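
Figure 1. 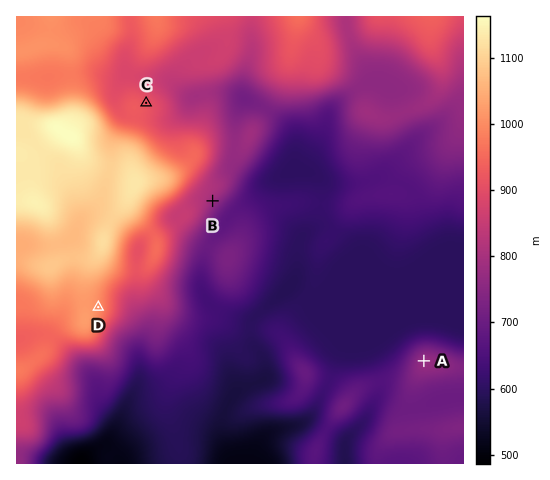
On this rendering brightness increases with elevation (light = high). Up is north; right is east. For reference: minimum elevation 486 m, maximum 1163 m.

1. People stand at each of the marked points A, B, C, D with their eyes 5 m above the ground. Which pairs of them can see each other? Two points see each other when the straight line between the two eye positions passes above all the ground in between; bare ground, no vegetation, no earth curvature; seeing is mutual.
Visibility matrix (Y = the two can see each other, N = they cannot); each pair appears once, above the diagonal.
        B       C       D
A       Y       N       Y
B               N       N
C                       N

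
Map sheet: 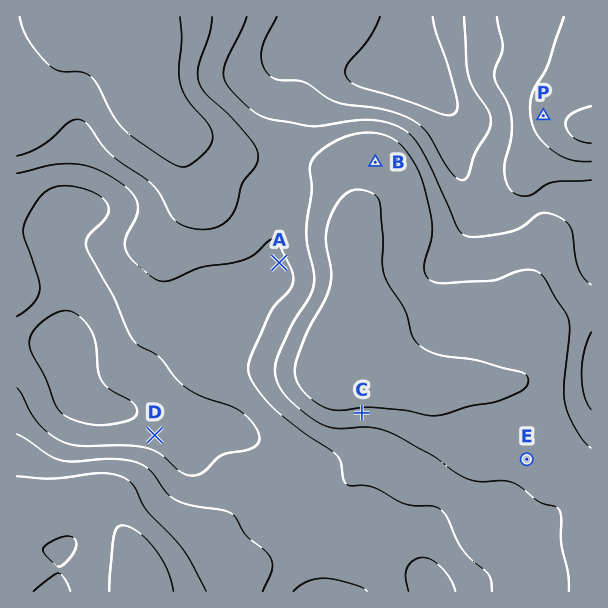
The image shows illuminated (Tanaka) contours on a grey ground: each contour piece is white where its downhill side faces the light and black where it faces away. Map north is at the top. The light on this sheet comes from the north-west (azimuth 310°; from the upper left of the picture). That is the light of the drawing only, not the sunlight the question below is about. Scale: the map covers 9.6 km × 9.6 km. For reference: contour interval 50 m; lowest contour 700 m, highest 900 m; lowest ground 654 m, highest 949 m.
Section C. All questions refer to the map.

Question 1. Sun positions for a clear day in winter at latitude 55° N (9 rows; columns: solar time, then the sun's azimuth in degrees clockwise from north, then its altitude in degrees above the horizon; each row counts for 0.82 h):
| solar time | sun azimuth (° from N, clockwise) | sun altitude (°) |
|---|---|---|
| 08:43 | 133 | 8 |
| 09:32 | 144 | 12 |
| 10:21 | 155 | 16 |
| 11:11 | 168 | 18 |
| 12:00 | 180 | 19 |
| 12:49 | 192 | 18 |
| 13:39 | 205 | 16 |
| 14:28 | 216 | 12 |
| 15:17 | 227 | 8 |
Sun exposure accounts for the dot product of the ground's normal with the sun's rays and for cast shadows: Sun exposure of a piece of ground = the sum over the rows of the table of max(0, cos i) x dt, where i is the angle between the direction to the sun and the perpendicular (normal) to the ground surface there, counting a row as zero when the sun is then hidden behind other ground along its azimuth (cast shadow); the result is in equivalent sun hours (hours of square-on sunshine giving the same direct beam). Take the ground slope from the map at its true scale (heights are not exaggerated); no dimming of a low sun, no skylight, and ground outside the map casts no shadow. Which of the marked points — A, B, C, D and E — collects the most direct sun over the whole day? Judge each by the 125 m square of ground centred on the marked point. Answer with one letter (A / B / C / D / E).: C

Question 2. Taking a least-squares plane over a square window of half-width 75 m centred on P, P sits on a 5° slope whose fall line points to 267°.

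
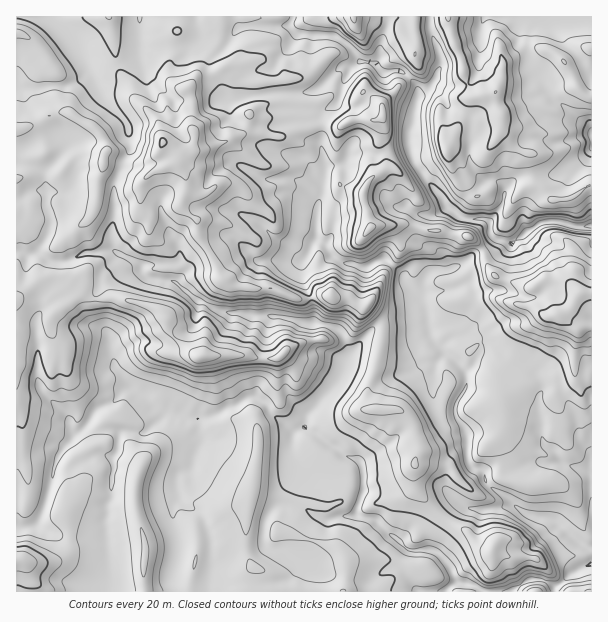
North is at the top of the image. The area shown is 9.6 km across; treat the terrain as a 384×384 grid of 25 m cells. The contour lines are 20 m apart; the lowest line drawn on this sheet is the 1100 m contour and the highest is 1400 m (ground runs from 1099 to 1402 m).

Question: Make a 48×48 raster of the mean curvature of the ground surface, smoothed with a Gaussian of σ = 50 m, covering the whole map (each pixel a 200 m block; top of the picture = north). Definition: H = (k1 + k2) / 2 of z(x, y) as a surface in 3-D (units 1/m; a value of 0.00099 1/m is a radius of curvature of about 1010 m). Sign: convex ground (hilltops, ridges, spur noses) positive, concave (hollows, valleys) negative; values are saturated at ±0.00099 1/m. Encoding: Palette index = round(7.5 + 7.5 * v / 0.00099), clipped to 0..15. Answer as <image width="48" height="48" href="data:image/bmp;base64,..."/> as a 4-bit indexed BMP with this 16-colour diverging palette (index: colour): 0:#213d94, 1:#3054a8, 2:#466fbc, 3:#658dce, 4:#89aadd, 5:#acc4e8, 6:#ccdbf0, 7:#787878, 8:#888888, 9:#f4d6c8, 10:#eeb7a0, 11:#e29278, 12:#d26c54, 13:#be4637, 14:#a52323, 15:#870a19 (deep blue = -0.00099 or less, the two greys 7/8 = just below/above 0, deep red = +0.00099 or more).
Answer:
<image width="48" height="48" href="data:image/bmp;base64,Qk32BAAAAAAAAHYAAAAoAAAAMAAAADAAAAABAAQAAAAAAIAEAAATCwAAEwsAABAAAAAAAAAAlD0hAKhUMAC8b0YAzo1lAN2qiQDoxKwA8NvMAHh4eACIiIgAyNb0AKC37gB4kuIAVGzSADdGvgAjI6UAGQqHAGmXZ3d2uGeXd4h4iYibd4h1dkEEIDkE7nlmd3d210aXd4iZh2Zpdnh5vCivuxL1BMyql3d2yVaYZ3qXZ3d6mIm7wlicjL+0hrl3iIZ2umaJZ3lGd3iZiJkhBIesh4tGl1ZWh3Z3umaIaIpJiJmYeXFrmXqM3tVXSURol3Z4x1aXeIpJmIZ5lymIiL1qulVliZdql4Z5tWeGmIpWh2dkJnl2i4QjUxRWh4o6mIZqlXd4iIqGd4ibS5iJtzObYXh3pno4mIZqpXaHeIqWd3d5ZYeKcl3iOrqqpXpWiJZatXZ3d4mlZ3d5d4eZZMtEyYmqlYl1l5hZyGdnd3mmZ3iKV3e8l8Emh3ZlVoiEmXZJu3d3d3i2Z4l1VmiaqJHaiIh3pph2SJtqeIh2d3jGZ5VoZ3aKmIGaiIZphpiIVYdWVoiHh3i3VmiGd4h7dZJomIWJd5h3WVqph2ZmaJqkZ2hqqZisR0iYiIaJaJh1eEWIdnd3hElYpVZqy7vHSTuYiHaIaac4iYhmV3ZnmHNaWWVlmHiFaYOIiIaGiKOIqnd1ZlVmdmZJXoVle2VmeLOZiId2uaSYt1ZmdlaIdURIWZdmW5ZneYSJh3Z2t6SJqGZXrdv////v5og1Wbd3hllod3ZlpZWJqXVmmHibeYtG/oi1OMdndpiHZlWEdqWZiHRXiKhKdYdmx49TcrhXaHd3eJhn2YWYYzNUaLpapYRjIAAD82hnaHd2ZmvcmIZ6p5eJrNyVAAAhKFfn70dnaId1jLuplpd3iZveuIgBi6uq/5/8r7NmeZlayWV2qYl3iHh2VUFZ3c/vo1v5ePJXeHZHWdt4qXmqqod3Rnd4yoZ1NFXFQfU4Z3dPyGuplXdTN6h1Rndmt3REVXgwEAdDRjJ7Z2WJx1V7hEVHqKVqmGS4aFhb+grblJVqc4eGhZlZqaVommSLZWumZ1ZX/mdli8/wMxm//4hniqVaikeKeacsh3hXn/2835dg6yAQAIhoeLc6qVuZdUWsd3ZmjFRRMwETiXlW2Hlod7c4pmp3ZmqXd3V1ujVPsFvdTGr+1nZndrdKplioyZuHd3WnyzefAsqMOKqXrLl5dqk32XiYa5U1VnWmXqfyNchTZXdWWmZoho1GeJmJZDa7qXZkaZ5weLebaIdmd3mnd42TbYmadIp1VZWlZnwFT7WaWLyqhHaHZVxjTNiJi5ZoqXOlR6oFX6VqmFdnlqh2V9pUS5XLR4h3iZbLN9sEfJd3qIiZknioq5ZVa3WplmuHd3duvPcjq4d3yHZ4ZHeIp2Vo1pWmJWqIiIhFZvcyqmhnpmiFeWd4h2aKdWi3VmVVVViV2quBR6q7tWdorGdnZmd5ZprXaImqqpSCzQujRHh4x2d2xXiMhniHZoV5modmmJpUVxEPYa43xldZpXepVniHd4dnaJmXeHq5FVjPkKw22FeeZ3q2ZniXZ3dnhYiIaImgiymtQvg35YvGfdtlZniWaIqHh1eJgyEH+EmMCOYptXZWdlRXiJqWaHh3iXiIWMut93d8DMdGVmZ3dg=="/>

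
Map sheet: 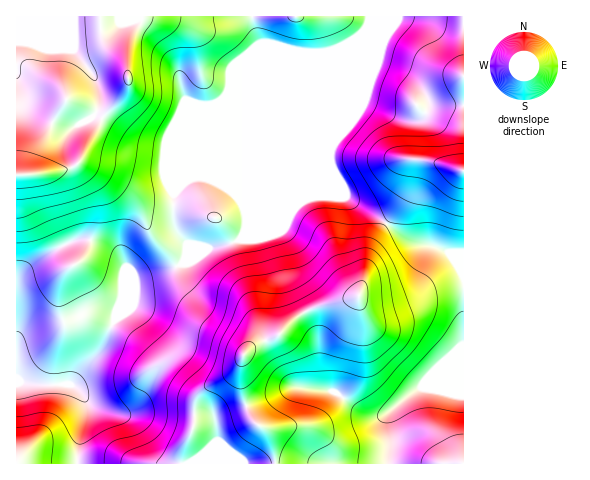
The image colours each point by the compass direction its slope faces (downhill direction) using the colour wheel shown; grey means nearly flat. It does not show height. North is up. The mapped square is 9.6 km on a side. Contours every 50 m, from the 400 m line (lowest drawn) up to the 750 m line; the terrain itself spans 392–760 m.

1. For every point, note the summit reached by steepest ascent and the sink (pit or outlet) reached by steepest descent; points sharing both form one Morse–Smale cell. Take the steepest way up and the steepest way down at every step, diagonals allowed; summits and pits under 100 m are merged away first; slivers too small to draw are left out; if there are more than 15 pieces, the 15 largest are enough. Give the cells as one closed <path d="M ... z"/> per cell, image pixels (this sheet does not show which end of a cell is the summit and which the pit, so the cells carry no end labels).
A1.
<path d="M347 197l-36 0-7 2-47 20-20 22-35 9-15 8-11 9-40 11-14 33-6 8 6-20 0-20 4-14-5-8-11-10-19-7-13-1-25 11-25 17-7 7-5 13 0 176 447 1 1-188-10-18-7-6-14-6-22-5z"/><path d="M369 16l-352 0-1 270 5-12 20-16 34-18 16 0 22 9 13 16-4 14 0 20-6 20 6-8 14-33 40-11 11-9 15-8 37-10 8-12 65-67 55-132z"/><path d="M463 16l-93 0-3 13-55 132-56 57 55-21 36 0 64 44 22 5 14 6 7 6 9 17z"/>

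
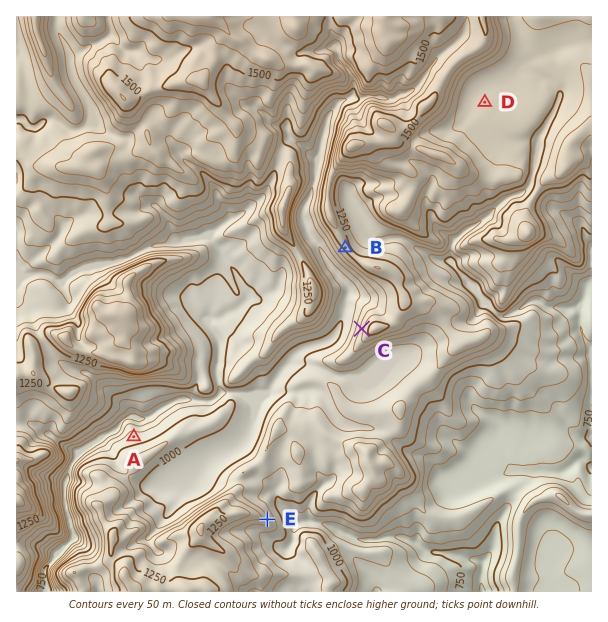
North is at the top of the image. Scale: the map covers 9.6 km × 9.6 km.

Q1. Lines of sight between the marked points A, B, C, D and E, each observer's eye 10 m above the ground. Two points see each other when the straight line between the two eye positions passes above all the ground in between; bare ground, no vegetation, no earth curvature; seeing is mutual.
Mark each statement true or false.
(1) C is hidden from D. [true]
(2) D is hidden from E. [true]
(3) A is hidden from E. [true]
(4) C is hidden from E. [false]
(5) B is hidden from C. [false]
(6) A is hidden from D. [true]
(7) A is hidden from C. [false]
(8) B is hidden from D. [true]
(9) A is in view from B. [false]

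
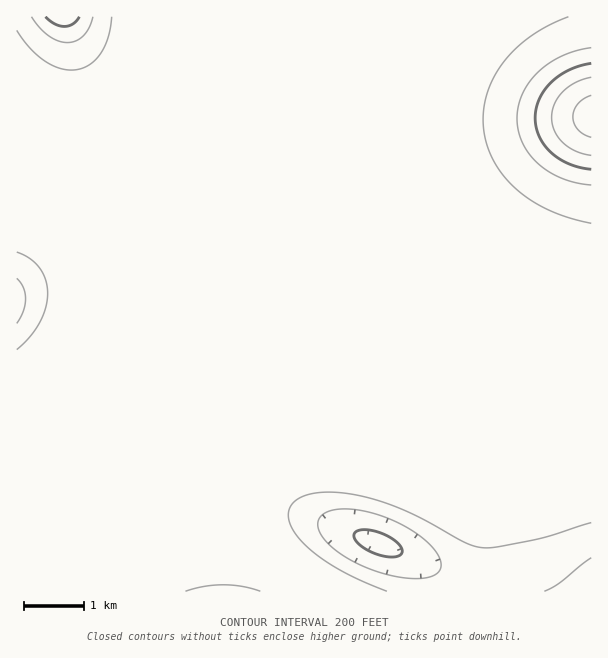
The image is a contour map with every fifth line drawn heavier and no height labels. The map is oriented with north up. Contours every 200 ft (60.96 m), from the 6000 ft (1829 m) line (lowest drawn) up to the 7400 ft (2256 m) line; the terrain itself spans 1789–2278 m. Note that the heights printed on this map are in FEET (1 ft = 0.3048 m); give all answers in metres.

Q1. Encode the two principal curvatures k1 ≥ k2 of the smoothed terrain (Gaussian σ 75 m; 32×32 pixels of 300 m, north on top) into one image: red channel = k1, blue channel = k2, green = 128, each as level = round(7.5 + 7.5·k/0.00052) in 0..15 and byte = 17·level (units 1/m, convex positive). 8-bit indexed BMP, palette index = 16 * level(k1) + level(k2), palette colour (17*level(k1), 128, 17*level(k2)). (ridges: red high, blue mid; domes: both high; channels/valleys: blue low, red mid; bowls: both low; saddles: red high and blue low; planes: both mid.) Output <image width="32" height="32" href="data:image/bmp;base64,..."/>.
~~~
<image width="32" height="32" href="data:image/bmp;base64,Qk02CAAAAAAAADYEAAAoAAAAIAAAACAAAAABAAgAAAAAAAAEAAATCwAAEwsAAAABAAAAAAAAAIAAABGAAAAigAAAM4AAAESAAABVgAAAZoAAAHeAAACIgAAAmYAAAKqAAAC7gAAAzIAAAN2AAADugAAA/4AAAACAEQARgBEAIoARADOAEQBEgBEAVYARAGaAEQB3gBEAiIARAJmAEQCqgBEAu4ARAMyAEQDdgBEA7oARAP+AEQAAgCIAEYAiACKAIgAzgCIARIAiAFWAIgBmgCIAd4AiAIiAIgCZgCIAqoAiALuAIgDMgCIA3YAiAO6AIgD/gCIAAIAzABGAMwAigDMAM4AzAESAMwBVgDMAZoAzAHeAMwCIgDMAmYAzAKqAMwC7gDMAzIAzAN2AMwDugDMA/4AzAACARAARgEQAIoBEADOARABEgEQAVYBEAGaARAB3gEQAiIBEAJmARACqgEQAu4BEAMyARADdgEQA7oBEAP+ARAAAgFUAEYBVACKAVQAzgFUARIBVAFWAVQBmgFUAd4BVAIiAVQCZgFUAqoBVALuAVQDMgFUA3YBVAO6AVQD/gFUAAIBmABGAZgAigGYAM4BmAESAZgBVgGYAZoBmAHeAZgCIgGYAmYBmAKqAZgC7gGYAzIBmAN2AZgDugGYA/4BmAACAdwARgHcAIoB3ADOAdwBEgHcAVYB3AGaAdwB3gHcAiIB3AJmAdwCqgHcAu4B3AMyAdwDdgHcA7oB3AP+AdwAAgIgAEYCIACKAiAAzgIgARICIAFWAiABmgIgAd4CIAIiAiACZgIgAqoCIALuAiADMgIgA3YCIAO6AiAD/gIgAAICZABGAmQAigJkAM4CZAESAmQBVgJkAZoCZAHeAmQCIgJkAmYCZAKqAmQC7gJkAzICZAN2AmQDugJkA/4CZAACAqgARgKoAIoCqADOAqgBEgKoAVYCqAGaAqgB3gKoAiICqAJmAqgCqgKoAu4CqAMyAqgDdgKoA7oCqAP+AqgAAgLsAEYC7ACKAuwAzgLsARIC7AFWAuwBmgLsAd4C7AIiAuwCZgLsAqoC7ALuAuwDMgLsA3YC7AO6AuwD/gLsAAIDMABGAzAAigMwAM4DMAESAzABVgMwAZoDMAHeAzACIgMwAmYDMAKqAzAC7gMwAzIDMAN2AzADugMwA/4DMAACA3QARgN0AIoDdADOA3QBEgN0AVYDdAGaA3QB3gN0AiIDdAJmA3QCqgN0Au4DdAMyA3QDdgN0A7oDdAP+A3QAAgO4AEYDuACKA7gAzgO4ARIDuAFWA7gBmgO4Ad4DuAIiA7gCZgO4AqoDuALuA7gDMgO4A3YDuAO6A7gD/gO4AAID/ABGA/wAigP8AM4D/AESA/wBVgP8AZoD/AHeA/wCIgP8AmYD/AKqA/wC7gP8AzID/AN2A/wDugP8A/4D/AIeHh4eHh4eHh4eHh4eHh4eYx/f31rWko6Sll4eIh5aFh4eHh4eHh4eHh4eHh4eHp9fntnNgYHCQo6aXiIiHl4aHh4eHh4eHh4eHh4eHh6fHtYJgYGBgcJO2p4iIiJiXl4eHh4eHh4eHh4eHh4eXpqSAYFBgYHK118eYiIeHl5eXh4eHh4eHh4eHh4eHh5elkoBwcoS29/fImIiHh4eHl5eHh4eHh4eHh4eHh4eHl5altcbm9/fXqIiHh4eHh4eHl4eHh4eHh4eHh4eHh4eHl6e3x8e3mIiIh4eHh4eHh4eHh4eHh4eHh4eHh4eHh4eHh4eIiIiIh4eHh4eHh4eHh4eHh4eHh4eHh4eHh4eHiIiIiIiIh4eHh4eHh4eHh4eHh4eHh4eHh4eHh4eHh4eHh4eHh4eHh4eHh4eHh4eHh4eHh4eHh4eHh4eHh4eHh4eHh4eHh4eHh4eHh4eHh4eHh4eHh4eHh4eHh4eHh4eHh4eHh4eHh4eHh4eHh4eHh4eHh5eHh4eHh4eHh4eHh4eHh4eHh4eHh4eHh4eHh4eHh4eH16eHh4eHh4eHh4eHh4eHh4eHh4eHh4eHh4eHh4eHh4f1x5eHh4eHh4eHh4eHh4eHh4eHh4eHh4eHh4eHh4eHh+PWp4eHh4eHh4eHh4eHh4eHh4eHh4eHh4eHh4eHh4eH0dWnh4eHh4iHh4eHh4eHh4eHh4eHh4eHh4eHh4eHh4fSxpeHh4eHiIeHh4eHh4eHh4eHh4eHh4eHh4eHh4eHh8anl4eHh4eIh4eHh4eHh4eHh4eHh4eHh4eHh4eHh4eHp5eHh4eHh4iHh4eHh4eHh4eHh4eHh4eHh4eHh4eHh4eHh4eHh4eHiIeHh4eHh4eHh4eHh4eHh4eHh4eHh4aGhoeHh4eHh4iIh4eHh4eHh4eHh4eHh4eHh4eHh4aGhYSEh4eHh4eIiIeHh4eHh4eHh4eHh4eHh4eHh4eGhYSTk5OHh4eHh4eHh4eHh4eHh4eHh4eHh4eHh4eHh4aElKSlpoeHh4eHh4eHh4eHh4eHh4eHh4eHh4eHh4eGhZSktsjKh4eHh4eHh4eHh4iHh4eHh4eHh4eHh4eHh4aFlLXI29uHh4eHh4eHh4eHiIeHh4eHh4eHh4eHh4eHhoWkttnb3IeHh4eHh4eHh4eIiIeHh4eHh4eHh4eHh4eGhZSlyNrbh5enppeXh4eHh4eIh4eHh4eHh4eHh4eHh4aFlKSluLqnxrW1pqeHh4eHh4iHh4eHh4eHh4eHh4eHh4aFlJOkpdfVsrHFt5eHh4eHiIeHh4eHh4eHh4eHh4eHh4aFhJOT9sKAkNTHl4eHh4eIh4eHh4eHh4eHh4eHh4eHh4aFhYQ="/>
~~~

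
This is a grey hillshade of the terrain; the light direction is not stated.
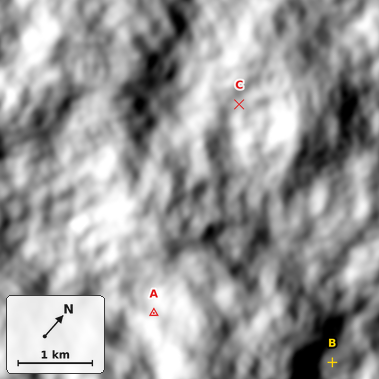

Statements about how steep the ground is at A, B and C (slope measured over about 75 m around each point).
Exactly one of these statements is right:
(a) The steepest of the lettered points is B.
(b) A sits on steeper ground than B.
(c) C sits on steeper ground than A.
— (b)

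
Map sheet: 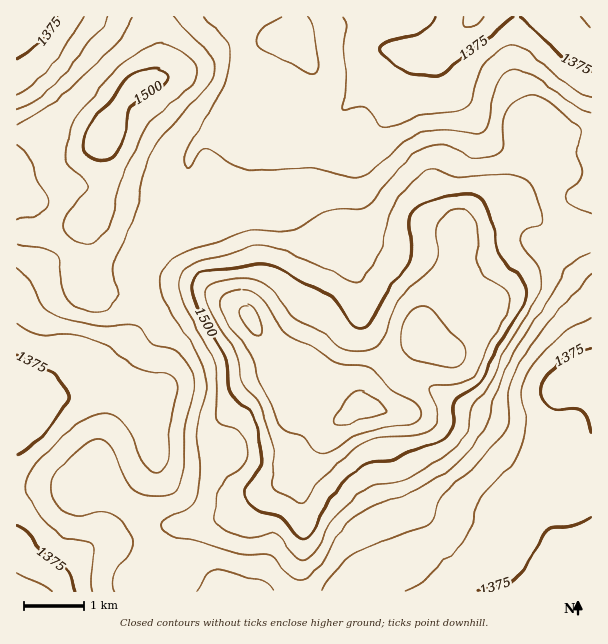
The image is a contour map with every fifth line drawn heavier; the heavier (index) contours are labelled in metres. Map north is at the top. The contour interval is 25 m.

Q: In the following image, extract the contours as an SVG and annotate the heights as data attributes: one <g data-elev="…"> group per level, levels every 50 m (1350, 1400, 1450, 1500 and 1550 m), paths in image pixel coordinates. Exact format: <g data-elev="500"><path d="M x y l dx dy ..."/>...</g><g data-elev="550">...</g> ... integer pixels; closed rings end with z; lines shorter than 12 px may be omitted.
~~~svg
<g data-elev="1350"><path d="M17 574l24 10 10 7"/><path d="M591 27l-10-10"/><path d="M483 17l-7 8-9 3-4-2 0-9"/></g><g data-elev="1400"><path d="M406 591l16-8 38-37 10-16 10-33 28-29 9-12 6-13 3-15-5-38 4-10 6-11 32-36 28-15"/><path d="M17 324l10 7 11 3 36 1 23 6 12 6 14 13 11 6 12 4 24 5 4 4 3 5 0 11-8 30-1 34-3 8-4 5-8 1-8-6-14-32-9-13-9-6-11-2-14 3-14 9-35 35-12 16-2 9 3 11 8 13 12 15 15 12 24 5 7 4 1 8-4 27 1 10"/><path d="M591 98l-12-6-12-7-42-36-6-3-7-1-14 6-14 14-8 15-6 22-5 7-10 3-33 3-30 12-9 1-4-3-7-12-6-5-6-1-15 3-3-2 4-28-2-32 2-22-3-9"/><path d="M85 17l-32 48-22 21-14 9"/></g><g data-elev="1450"><path d="M17 244l9 2 22 4 9 5 4 8-1 18 2 9 4 9 8 6 12 5 12 2 9-2 7-7 4-12-4-21 0-9 19-42 10-45 6-16 12-20 45-49 7-15 0-11-4-10-35-36"/><path d="M591 214l-20-8-4-3-1-5 1-4 11-12 4-8 0-7-6-18 5-14 0-6-5-6-28-23-9-4-8-1-15 6-8 9-5 13 0 24-3 5-5 3-9 3-10 0-8-2-21-10-10-1-11 2-9 4-7 6-21 23-14 20-9 7-7 2-20-1-10 2-12 6-17 12-7 2-35 0-13 2-29 10-27 7-16 9-6 6-5 8-2 9 2 10 8 21 18 25 9 16 7 19 2 15-8 42 2 41-3 24-5 9-5 6-25 11-1 4 1 5 5 4 6 3 25 5 38 12 10 2 18-1 6 1 5 3 12 15 6 5 7 2 8-2 13-14 18-32 12-12 21-14 27-8 12-6 39-24 19-16 18-27 7-27 21-47 34-51 17-31 9-9 16-8"/><path d="M17 144l13 15 6 20 10 15 3 6-2 6-5 6-25 8"/><path d="M132 17l-13 25-31 30-35 31-36 22"/></g><g data-elev="1500"><path d="M300 537l6 1 6-4 20-37 16-19 12-11 11-4 22-2 15-9 29-10 12-7 5-10-1-17 1-6 5-4 17-12 7-8 14-30 25-40 4-14-1-10-4-7-20-20-12-42-7-14-6-6-11-2-13 2-27 8-11 7-4 6-1 8 3 27-3 12-4 7-17 20-16 30-4 6-5 2-6 0-4-3-15-21-12-11-27-12-20-13-9-3-13-1-24 4-24 2-9 4-6 6-2 10 4 13 31 57 4 33 5 6 14 12 7 17 4 21 0 12-3 10-13 18 0 9 4 6 6 5 27 10z"/><path d="M101 161l9-2 7-6 6-13 3-23 3-7 9-10 27-17 3-6-3-5-6-3-9-1-9 2-9 4-9 9-14 21-18 18-7 13 0 14 2 4 4 4z"/></g><g data-elev="1550"><path d="M319 453l11-2 23-14 12-6 49-8 7-6 0-7-8-9-24-14-12-15-6-4-8-3-19-1-9-2-24-16-24-12-9-9-13-23-8-8-14-4-9 0-7 3-4 3-2 4 0 6 2 8 8 13 20 29 6 24 13 21 9 22 8 8 15 6 11 13z"/><path d="M447 368l9-1 6-4 3-9-2-10-32-35-8-3-7 2-8 6-6 12-2 15 3 10 5 6 7 3z"/></g>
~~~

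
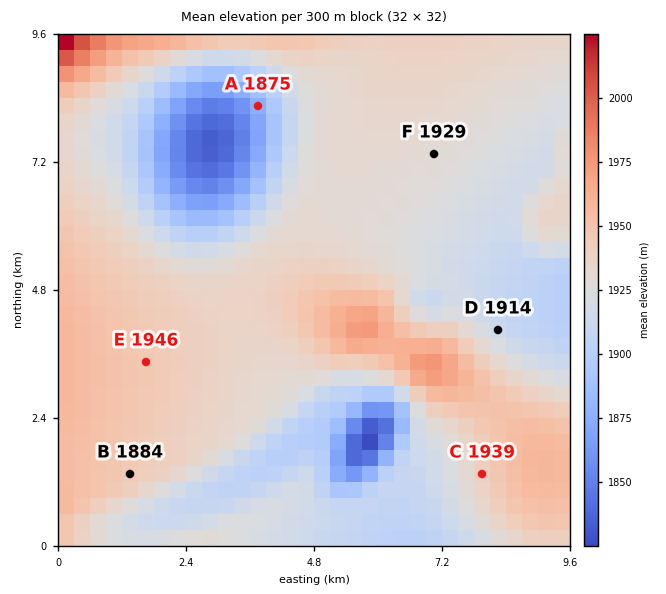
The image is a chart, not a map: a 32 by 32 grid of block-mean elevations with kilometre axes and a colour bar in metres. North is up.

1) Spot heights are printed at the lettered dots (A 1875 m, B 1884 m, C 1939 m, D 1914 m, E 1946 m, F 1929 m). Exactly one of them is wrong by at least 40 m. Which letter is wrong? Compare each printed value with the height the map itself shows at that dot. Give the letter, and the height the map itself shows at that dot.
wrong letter B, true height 1944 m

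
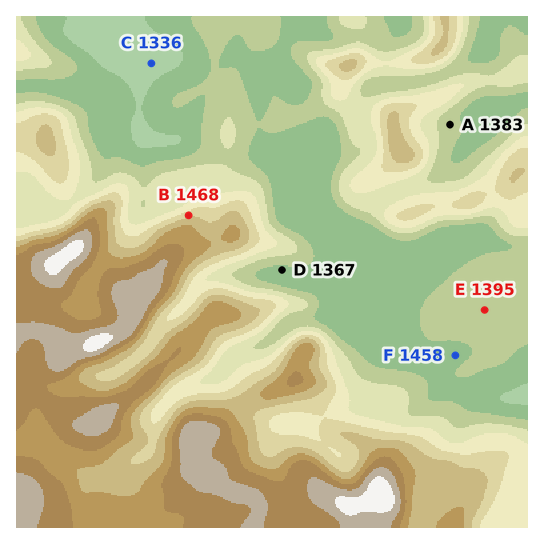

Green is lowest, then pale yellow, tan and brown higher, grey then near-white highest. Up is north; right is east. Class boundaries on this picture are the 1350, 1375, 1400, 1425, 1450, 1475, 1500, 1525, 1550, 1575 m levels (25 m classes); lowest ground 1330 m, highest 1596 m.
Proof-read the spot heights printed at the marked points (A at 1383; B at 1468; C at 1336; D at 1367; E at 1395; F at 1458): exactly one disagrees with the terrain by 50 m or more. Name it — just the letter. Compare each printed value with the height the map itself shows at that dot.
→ F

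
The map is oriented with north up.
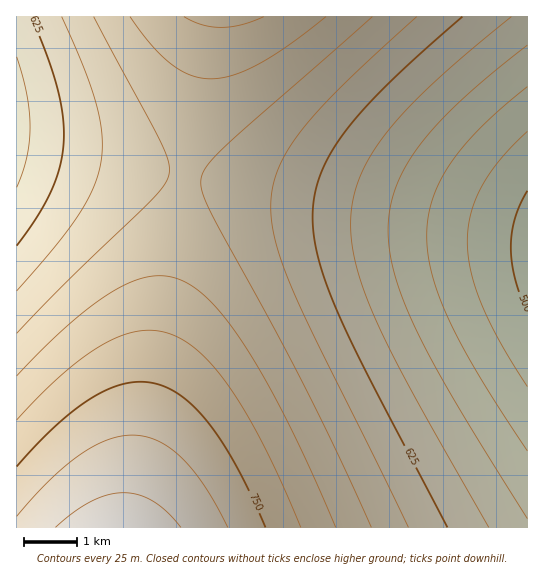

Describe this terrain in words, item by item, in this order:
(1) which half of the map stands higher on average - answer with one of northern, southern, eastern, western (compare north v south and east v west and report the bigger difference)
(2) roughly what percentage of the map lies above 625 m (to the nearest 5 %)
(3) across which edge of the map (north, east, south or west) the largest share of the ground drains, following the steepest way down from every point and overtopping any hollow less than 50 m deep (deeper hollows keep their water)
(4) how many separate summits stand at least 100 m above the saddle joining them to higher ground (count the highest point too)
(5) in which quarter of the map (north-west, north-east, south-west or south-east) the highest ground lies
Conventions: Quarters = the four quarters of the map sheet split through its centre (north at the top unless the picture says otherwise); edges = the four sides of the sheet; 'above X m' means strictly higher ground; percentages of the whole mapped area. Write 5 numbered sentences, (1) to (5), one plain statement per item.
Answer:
(1) On average the western half of the map is the higher ground.
(2) Roughly 65 % of the ground is higher than 625 m.
(3) Most of the ground drains across the eastern edge.
(4) 1 summit rises at least 100 m above its surroundings.
(5) The highest ground is in the south-west quarter.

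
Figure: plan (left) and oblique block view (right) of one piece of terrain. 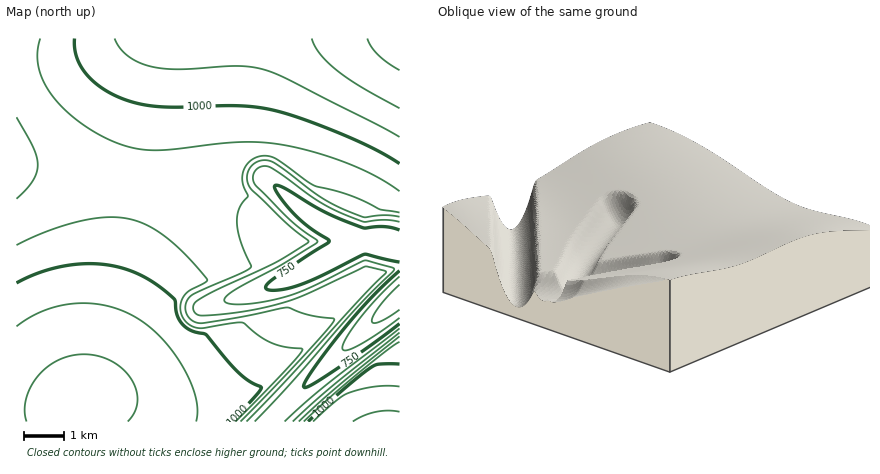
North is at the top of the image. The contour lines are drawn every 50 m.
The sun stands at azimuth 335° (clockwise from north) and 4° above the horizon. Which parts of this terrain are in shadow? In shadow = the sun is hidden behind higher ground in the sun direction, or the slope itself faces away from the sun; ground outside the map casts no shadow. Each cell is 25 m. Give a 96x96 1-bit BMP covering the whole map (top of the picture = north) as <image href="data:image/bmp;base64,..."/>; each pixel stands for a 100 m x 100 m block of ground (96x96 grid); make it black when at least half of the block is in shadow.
<image width="96" height="96" href="data:image/bmp;base64,Qk2+BAAAAAAAAD4AAAAoAAAAYAAAAGAAAAABAAEAAAAAAIAEAAATCwAAEwsAAAIAAAAAAAAA////AAAAAAAAAAAAAAAH//4AAAAAAAAAAAAD//8AAAAAAAAAAAAB//+AAAAAAAAAAAAA///AAAAAAAAAAAAAf//gAAAAAAAAAAAAP//wAAAAAAAAAAAAH//4AAAAAAAAAAAAD//8AAAAAAAAAAAAB//+AAAAAAAAAAAAAf//AAAAAAAAAAAAAP//gAAAAAAAAAAAAH//wAAAAAAAAAAAAD//4AAAAAAAAAAAAB//8AAAAAAAAAAAAA//+AAAAAAAAAAAAAf//AAAAAAAAAAAAAP//gAAAAAAAAAAAAH//wAAAAAAAAAAAAD//4AAAAAAAAAAAAB//8AAAAAAAAAAAAA///AAAAAAAAAAAAAf//gAAAAAAAAAAAAP//wAAAAAAAAAAAAH//4AAAAAAB4AAAAB//8AAAAAAH/AAAAA//8AAAAAAH/8AAAAf/8AAAAAAP//gAAAP/8AAAAAAP//8AAAH/8AAAAAAP///gAAD/8AAAAAAP///8AAB/8AAAAAAH////gAA/8AAAAAAH////4AAf8AAAAAAB////+AAP8AAAAAAAf////gAH8AAAAAAAD////4AD8AAAAAAAAP///8AB8AAAAAAAAB///8AA8AAAAAAAAAP//+AAEAAAAAAAAAB///gA8AAAAAAAAAAP//+H8AAAAAAAAAAD////8AAAAAAAAAAA////8AAAAAAAAAAAP///8AAAAAAAAAAAH///8AAAAAAAAAAAAP//8AAAAAAAAAAAAf//8AAAAAAAAAAAB///8AAAAAAAAAAAH///8AAAAAAAAAAAP///8AAAAAAAAAAA////8AAAAAAAAAAB////8AAAAAAAAAAD////8AAAAAAAAAAP//8AAAAAAAAAAAAf//wAAAAAAAAAAAA///AAAAAAAAAAAAD//8AAAAAAAAAAAAH//4AAAAAAAAAAAAf//gAAAAAAAAAAAAf//AAAAAAAAAAAAA//+AAAAAAAAAAAAA//8AAAAAAAAAAAAA//4AAAAAAAAAAAAA//wAAAAAAAAAAAAAf/AAAAAAAAAAAAAAf+AAAAAAAAAAAAAAP8AAAAAAAAAAAAAADwAAAAAAAAAAAAAAAAAAAAAAAAAAAAAAAAAAAAAAAAAAAAAAAAAAAAAAAAAAAAAAAAAAAAAAAAAAAAAAAAAAAAAAAAAAAAAAAAAAAAAAAAAAAAAAAAAAAAAAAAAAAAAAAAAAAAAAAAAAAAAAAAAAAAAAAAAAAAAAAAAAAAAAAAAAAAAAAAAAAAAAAAAAAAAAAAAAAAAAAAAAAAAAAAAAAAAAAAAAAAAAAAAAAAAAAAAAAAAAAAAAAAAAAAAAAAAAAAAAAAAAAAAAAAAAAAAAAAAAAAAAAAAAAAAAAAAAAAAAAAAAAAAAAAAAAAAAAAAAAAAAAAAAAAAAAAAAAAAAAAAAAAAAAAAAAAAAAAAAAAAAAAAAAAAAAAAAAAAAAAAAAAAAAAAAAAAAAAAAAAAAAAAAAAAAAAAAAAAAAAAAAAAAAAAAAAAAAAAAAAAAAAAAAAAAAAA="/>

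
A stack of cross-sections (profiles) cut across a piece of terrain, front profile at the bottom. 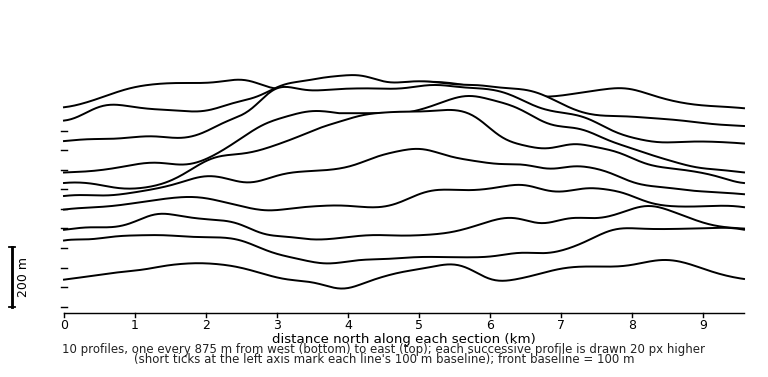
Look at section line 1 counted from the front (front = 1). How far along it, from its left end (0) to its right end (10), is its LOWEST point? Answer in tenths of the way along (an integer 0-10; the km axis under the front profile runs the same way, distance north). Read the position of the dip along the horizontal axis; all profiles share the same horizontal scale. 4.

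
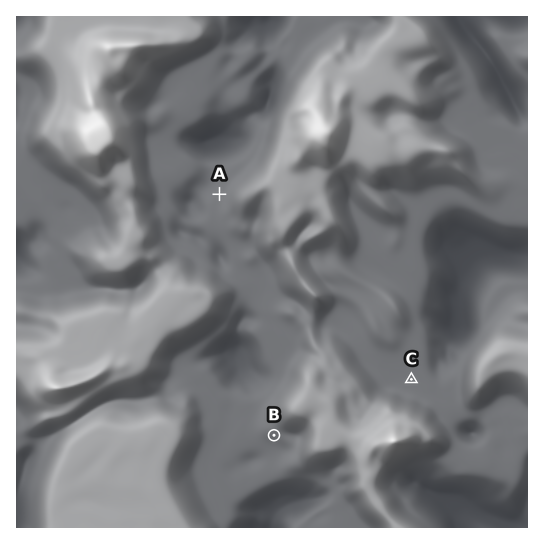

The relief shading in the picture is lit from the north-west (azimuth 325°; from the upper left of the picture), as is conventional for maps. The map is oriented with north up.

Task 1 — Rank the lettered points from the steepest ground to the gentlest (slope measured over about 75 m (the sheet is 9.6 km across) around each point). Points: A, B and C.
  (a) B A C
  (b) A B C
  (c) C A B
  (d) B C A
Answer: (a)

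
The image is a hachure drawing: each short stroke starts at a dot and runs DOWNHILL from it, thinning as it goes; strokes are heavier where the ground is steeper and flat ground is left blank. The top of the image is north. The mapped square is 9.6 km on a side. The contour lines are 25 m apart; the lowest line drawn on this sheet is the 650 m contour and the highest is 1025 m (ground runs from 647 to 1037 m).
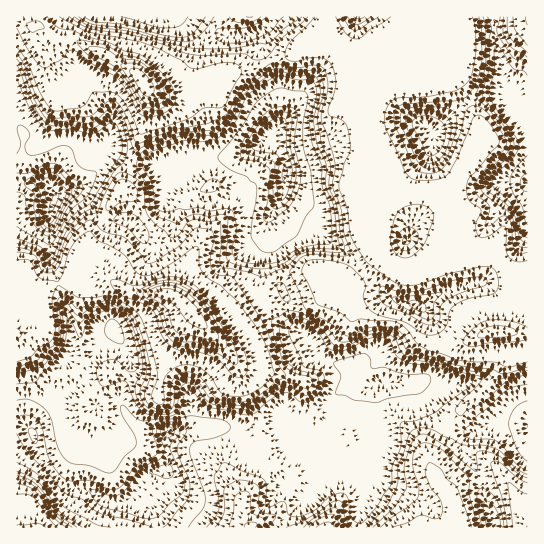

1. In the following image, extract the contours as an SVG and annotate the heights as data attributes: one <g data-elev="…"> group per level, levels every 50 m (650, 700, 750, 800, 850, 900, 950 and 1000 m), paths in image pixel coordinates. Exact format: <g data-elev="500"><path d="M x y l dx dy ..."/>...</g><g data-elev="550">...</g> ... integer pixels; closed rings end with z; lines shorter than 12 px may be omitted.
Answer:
<g data-elev="650"><path d="M50 212l-1-5 4-10 2-4 3 0 1 2-1 4-5 12z"/></g><g data-elev="700"><path d="M165 478l-15-5 7-6 12-3 4 5 0 6-3 3z"/><path d="M163 437l-3-6 2-4 7 0 5 3 0 3-4 4-4 1z"/><path d="M47 228l-4-5-3-8-2-8 3-13-7-12 5-6 12-4 6 2 12 12 3 5-18 34-3 3z"/><path d="M279 201l-3-18 4-21-1-5-5-4-20-3-3-5 3-7 8-11 11-7 6-3 4 1 3 4 1 27 5 22-5 23-4 6z"/></g><g data-elev="750"><path d="M153 527l-52-14-9-4-10-10-16-5-37-40-12-21"/><path d="M17 420l4-4 5-1 8 2 5 4 3 8 7 29 7 12 7 8 8 3 19 0 16 7 7 2 5-2 4-2 15-21 20-11 1-7-6-17 3-7 6-2 6 0 10 2 7 3 3 5-9 14-1 5 12 29 0 15-3 8-18 21-5 4"/><path d="M267 222l-2-1-2-4 6-20 1-27-3-3-8-5-17-4-2-3 1-6 3-10 8-12 15-15 8-5 15 0 5 2 2 5-3 29 6 27 0 13-3 10-7 13-17 14z"/><path d="M527 192l-5-3-2-6 2-6 5-4"/><path d="M17 173l10 0 19-9 8-1 5 3 11 10 11 7 2 4-3 7-13 14-12 24-6 4-7-3-8-8-7-16-2-12-3-3-5-2"/></g><g data-elev="800"><path d="M82 527l-21-14-17-24-7-8-8-5-12-5"/><path d="M527 471l-12-8-10-15-7-6-9-3-18 0-5-3-2-5 14-16 12-9 15-14 8-5 14-3"/><path d="M17 384l18-2 6-8 8-6 15-22 2-12 1-16 4 4 7 14 3 2 6-13 5-7 6-4 12-5 10 5 8 9 9 26 1 17-3 5-5 1-13-12-6-1-5 2-5 2-4 4-1 6 2 8 3 4 4 1 17-5 4 1 12 25 7 6 8 3 14 1 9-3 5-7 4-13 4-3 5 2 8 9 7 5 36 8 10-2 14-12 14-8 8 1 10 8 5 0 5-2 11-11 2-6 0-6-3-6-15-3-4-3-1-7-12-25 2-7 6-4 8 1 8 6 7 6 7 12 5 3 11 1 28-13 12 0 7 4 6 13 9 6 8 3 24 2 10 6 26 9-4 6-34 25-19 9-13 1-2 1 0 23-9 20-1 19-8 10-6 11-15 17-5-1-6-4-3-20-2-3-4-2-12 4-15 13-16 7-6 0-4-2-3-11-3-3-12 5-4 0-2-5 2-15-3-7-39-16-4 2-7 12 5 24-1 10-3 6-8 10"/><path d="M251 263l-13-4-5-5-1-8 5-19-3-13-3-4-5-2-16 3-13-3-11 2-7-2-13 4-8-3-3-6-4-21-8-15 0-8 2-4 5-3 32-11 20 1 16-4 16-15 10-21 5-7 24-17 9-2 16 4 12 0 5 3 2 8-1 8-6 22 2 20 9 24 1 20 8 22 2 35-5 2-14 1-12 3-8 4-11 8-7 3-10 1z"/><path d="M527 238l-6-7-6-22-23-24 3-10 18-17 4-7 2-5-3-8-22-33-5-10 0-6 5-18 1-25 3 0 3 2 12 20 4 2 6 1 4 4"/><path d="M201 191l14 0 4-3 1-5-4-4-6 0-7 7z"/><path d="M429 156l-4-3-13-28 2-6 8-3 8 0 8 3 5 5 3 6-1 10-4 9-7 6z"/><path d="M17 78l14 32 8 12 6 6 8 3 18-2 20 4 7-2 11-7 5-1 4 5 4 19-2 10-9 12-18 32-18 12-8 10-16 37-4-1-4-9-4-4-22-8"/><path d="M206 17l-13 16-6 3-6 1-22-3-32-9-32-3-11-5"/></g><g data-elev="850"><path d="M72 527l-15-11-22-29-8-5-10-4"/><path d="M262 527l3-7-13-7-2-6 0-12-1-3-4-1-7 3-4 4 0 13-5 16"/><path d="M346 527l-4-6-4-11-4-2-21 11-9 8"/><path d="M483 527l-4-13-2-16 1-7 4-3 8 4 7 8 5 14 2 13"/><path d="M527 478l-12-7-16-15-16-5-6 2 0 16 0 2-2 1-29-26-17-11-8-1-4 3-6 7-6 18-1 9 3 14-1 5-12 17-21 20"/><path d="M17 370l24-7 7-9 9-8 4-15-1-24 1-3 2-2 4 2 11 11 13-7 18-5 9 3 11 9 4 7 6 13 7 28 0 11-6 16 1 8 6 9 12 5 8 0 5-3 2-6 2-18 5-6 5-2 5 1 6 3 12 16 4 4 8 2 18 3 11-3 33-20 8 0 15 5 4-1 2-4-1-5-17-5-10-7-10-29-2-14 0-4 17-8 13 2 16 9 9 7 10 10 4 3 9-1 20-10 17-1 11 5 9 15 7 5 9 3 16 3 16 7 30 5 4 1 5 6 7-1 26-9"/><path d="M427 319l-28-14-7-7 50-6-8 11 0 14-3 2z"/><path d="M287 302l-4-2-4-6-2-8 1-3 5 0 3 4 4 11 0 3z"/><path d="M527 248l-6-1-3-3-5-25-3-6-25-19-4-7 0-5 6-9 20-20 3-8-2-8-13-19-19-21 10-35 0-35-3-10"/><path d="M406 245l-3-2 0-4 2-2 4 0 2 4z"/><path d="M143 243l-4-2-12-13-12-5-1-2 1-4 6-4 5-1 7 2 6 4 8 11 2 5-1 7-2 2z"/><path d="M430 169l-7-2-5-5-15-33-3-14 2-4 4-2 16-3 19 1 10 3 5 4 0 15-7 24-10 12z"/><path d="M17 59l6 10 11 30 8 14 5 6 7 3 17-1 19 3 7-4 13-12 4-1 4 3 6 9 9 28 2 3 16-8 26-9 37-4 16-12 9-20 6-8 26-19 8-2 19 4 13-2 6 1 4 6 3 12-6 25 0 9 3 20 9 20-1 23 8 20 3 27 5 14-2 4-4 1-24-1-12 2-5 3-12 10-21 10-42-8-2-2-1-3 1-21 0-17-2-4-12 1-9-3-5 1-6 3-10 14-7 0-22-22-3-8-1-16-3-8-8-7-11-4-4 1-5 7-15 31-15 7-13 14-6 11-7 19-3 5-5 2-4-2-8-15-20-4"/><path d="M230 17l4 4 9 2 10-2 8-4"/><path d="M302 17l-17 11-12 12-6 4-9-1-21 5-23 1-27-1-58-17-36-4-8-3-11-7"/><path d="M371 17l-9 6-5 1-4-1-6-6"/><path d="M504 17l-1 14 3 10 7 8 14 8"/></g><g data-elev="900"><path d="M58 527l-7-6-18-24-7-3-9 0"/><path d="M335 527l-4-4-4-1-11 5"/><path d="M472 527l-15-40-10-8-7-10-10-6-4 4-1 7 6 15 10 13 1 8-1 5-6 4-10-3-6 0-12 7-14 4"/><path d="M527 494l-6-3-11-8-2 0 5 44"/><path d="M17 362l14-5 7-8 11-6 4-4 2-12-3-28 2-8 4-6 21 13 16-1 11-1 5 0 19 11 8 7 6 11 12 41 1 12-5 19 2 5 4 2 4 0 2-2-1-17 2-8 8-8 8-4 10 0 11 4 9 8 10 16 9 3 12 0 11-3 10-7 11-12-5-23-12-24-22-28-14-13-12-7-6-6-3-7-1-16-2-4-4 2-32 22-15 6-9-3-14-19-13-8-11-5-9-10-10 6-7 8-6 11-4 18-5 7-13-1-6-2-9-18-13 0"/><path d="M527 261l-10 1-9-5-2-7 0-19-1-5-3 0-11 9-6 2-6 0-3-6 0-8 5-13-13-11-1-6 0-11 3-5 8-8 21-27-4-10-10-14-6-3-5 2-16 40-9 16-6 4-12 3-16 0-8-5-22-49 1-15 3-8 5-4 7-1 28-2 24-5 9-4 7-6 3-8 4-20-1-26-3-10"/><path d="M401 257l-7-6-4-10 1-7 5-19 5-6 8-3 9-2 8 2 6 5 2 6-9 25-6 8-6 6-6 2z"/><path d="M17 47l10 14 14 33 10 15 7 2 21-3 6-3 9-13 19 0 6 4 5 6 9 16 5 14 3 2 46-15 16-11 20-2 18-32-2-8-8-3-13 0-19 5-8 0-9-7-27-14-14-5-52-10-30-15"/><path d="M315 17l-26 26-3 7-1 7 4 3 5 1 17-3 12 0 6 4 4 7 3 16-3 10-4 12-1 6 2 3 9 3 6 4 3 7 2 16 0 7-6 10-5 24 8 22 4 28 12 21 7 7 20 14 12 6 16 0 32-12 35-7 5 1 5 3 2 5 2 8-2 7-4 4-23 4-16 8-4 5-2 11-3 6-6 5-6 2-8-1-20-12-24-6-9-5-5-5-3-7 2-13-3-6-12-13-12-5-25-3-6 2-4 4-2 8 6 10 8 20 23 9 12 10 10-3 36 3 9 7 9 12 6 5 9 5 13 3 14 6 37 2 15 5 18-5"/><path d="M391 17l-20 12-9 8-7 2-5-2-4-3-10-17"/><path d="M513 17l2 13 12 15"/></g><g data-elev="950"><path d="M235 365l2-2 1-4-5-16-23-36-17-18-14-7-10-2-15 3-16 8-1 3 2 3 14 8 5 5 8 23 8 9 9 5 16 0 10 3 13 6z"/><path d="M478 337l3 1 25-1 8-2 4-2-2-3-6-3-16-1-12 4-4 4z"/><path d="M144 111l6 1 11-3 5-4 3-4 1-6-3-8-11-14-10-11-8-4-16-3-19-10-20-5-6 1 2 5 11 11 29 18 8 10 12 22z"/><path d="M30 31l4 1 10-5-5-6-9 1-4 3z"/></g><g data-elev="1000"><path d="M208 339l7 2 3-1-1-7-12-23-16-16-11-7-8-2-11 1-10 5-1 3 2 3 17 12 5 17 5 6 5 3z"/><path d="M144 102l6 1 9-5 1-7-3-8-10-12-6-6-7-2-12 1-1 1 1 4z"/></g>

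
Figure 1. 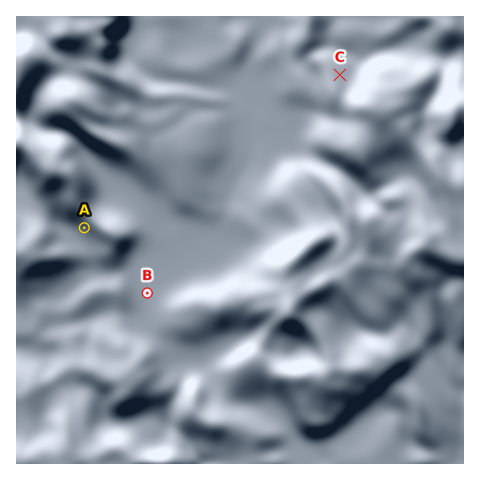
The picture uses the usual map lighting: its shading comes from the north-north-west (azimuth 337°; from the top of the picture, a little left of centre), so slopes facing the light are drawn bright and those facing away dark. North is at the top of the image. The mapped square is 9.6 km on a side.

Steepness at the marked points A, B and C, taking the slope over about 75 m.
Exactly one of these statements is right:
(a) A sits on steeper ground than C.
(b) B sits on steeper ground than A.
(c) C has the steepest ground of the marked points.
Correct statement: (a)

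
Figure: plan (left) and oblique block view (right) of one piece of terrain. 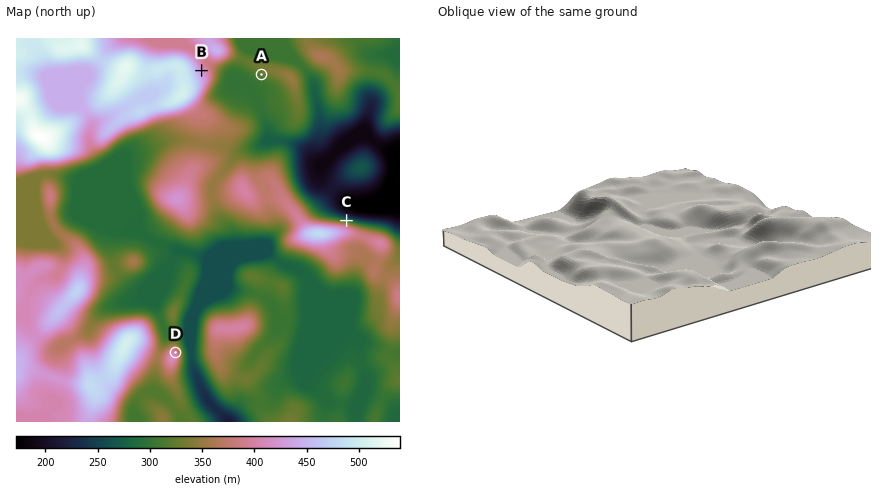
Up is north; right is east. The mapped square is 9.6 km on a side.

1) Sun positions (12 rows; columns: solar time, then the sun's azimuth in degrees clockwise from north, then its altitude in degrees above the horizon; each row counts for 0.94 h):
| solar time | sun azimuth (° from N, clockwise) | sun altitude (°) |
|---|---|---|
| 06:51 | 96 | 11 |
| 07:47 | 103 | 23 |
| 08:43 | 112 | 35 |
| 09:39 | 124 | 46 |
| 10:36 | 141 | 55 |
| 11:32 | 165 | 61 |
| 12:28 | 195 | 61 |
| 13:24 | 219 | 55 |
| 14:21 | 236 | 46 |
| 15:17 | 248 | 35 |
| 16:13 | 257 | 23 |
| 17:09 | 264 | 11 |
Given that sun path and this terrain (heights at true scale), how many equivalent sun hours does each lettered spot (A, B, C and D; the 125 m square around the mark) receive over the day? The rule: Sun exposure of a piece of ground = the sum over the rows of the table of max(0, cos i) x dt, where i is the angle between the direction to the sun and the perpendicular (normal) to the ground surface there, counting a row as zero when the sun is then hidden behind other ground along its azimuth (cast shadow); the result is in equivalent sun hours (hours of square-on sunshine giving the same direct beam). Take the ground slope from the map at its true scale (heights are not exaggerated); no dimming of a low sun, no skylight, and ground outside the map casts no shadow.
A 7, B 6.1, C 3.8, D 5.9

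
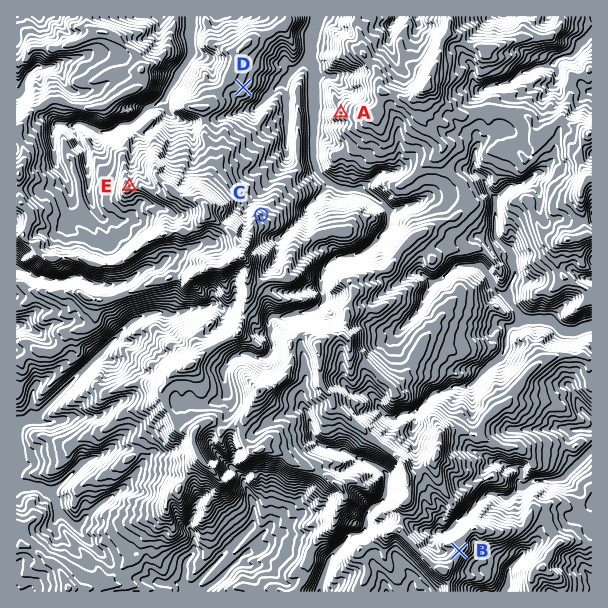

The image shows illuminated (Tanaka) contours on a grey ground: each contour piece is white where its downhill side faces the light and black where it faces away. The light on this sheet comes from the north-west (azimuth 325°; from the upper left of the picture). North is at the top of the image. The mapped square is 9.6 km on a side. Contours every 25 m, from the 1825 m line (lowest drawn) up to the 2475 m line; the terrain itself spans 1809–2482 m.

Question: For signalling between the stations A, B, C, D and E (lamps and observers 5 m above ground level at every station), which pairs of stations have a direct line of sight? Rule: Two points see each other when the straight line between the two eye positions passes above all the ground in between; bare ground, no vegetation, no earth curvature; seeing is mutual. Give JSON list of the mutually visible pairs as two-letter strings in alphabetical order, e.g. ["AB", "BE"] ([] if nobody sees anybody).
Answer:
["AC", "AD", "CD"]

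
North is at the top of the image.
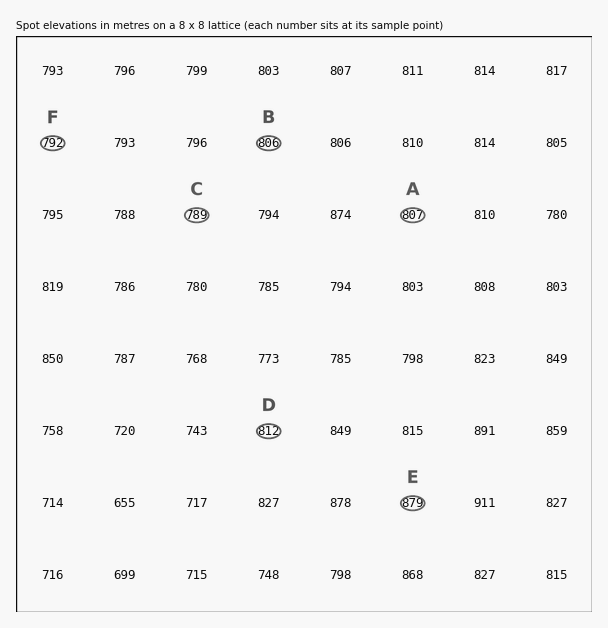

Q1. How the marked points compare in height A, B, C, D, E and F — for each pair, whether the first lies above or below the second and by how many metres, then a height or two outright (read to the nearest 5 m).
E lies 90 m above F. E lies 90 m above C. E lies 75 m above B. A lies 75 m below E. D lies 70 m below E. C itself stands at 790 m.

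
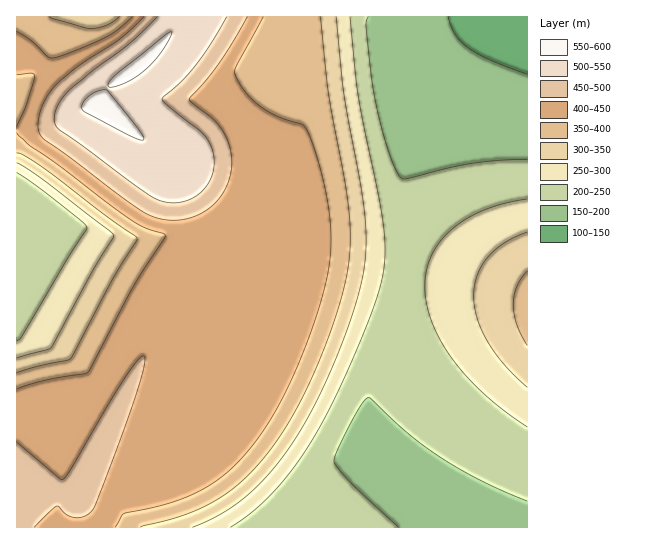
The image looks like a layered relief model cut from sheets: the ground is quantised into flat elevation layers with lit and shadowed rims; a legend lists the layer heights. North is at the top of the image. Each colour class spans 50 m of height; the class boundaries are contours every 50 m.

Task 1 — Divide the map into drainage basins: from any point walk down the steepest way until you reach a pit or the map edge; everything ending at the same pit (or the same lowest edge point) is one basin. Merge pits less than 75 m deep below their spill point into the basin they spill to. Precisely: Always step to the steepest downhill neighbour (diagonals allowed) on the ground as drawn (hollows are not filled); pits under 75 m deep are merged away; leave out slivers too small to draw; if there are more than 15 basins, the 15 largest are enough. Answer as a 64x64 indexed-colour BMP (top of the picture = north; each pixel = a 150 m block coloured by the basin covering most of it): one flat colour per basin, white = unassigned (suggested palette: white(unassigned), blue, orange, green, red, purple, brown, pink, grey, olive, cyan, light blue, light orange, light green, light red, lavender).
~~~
<image width="64" height="64" href="data:image/bmp;base64,Qk12CAAAAAAAAHYAAAAoAAAAQAAAAEAAAAABAAQAAAAAAAAIAAATCwAAEwsAABAAAAAAAAAA////ALR3HwAOf/8ALKAsACgn1gC9Z5QAS1aMAMJ34wB/f38AIr28AM++FwDox64AeLv/AIrfmACWmP8A1bDFABERERERERERERERERERERERERERERERERERERERERERIREREREREREREREREREREREREREREREREREREREREREiIRERERERERERERERERERERERERERERERERERERERESIiERERERERERERERERERERERERERERERERERERERERIiIiIhEREREREREREREREREREREREREREREREREREREiIiIiERERERERERERERERERERERERERERERERERERESIiIiIhERERERERERERERERERERERERERERERERERERIiIiIiEREREREREREREREREREREREREREREREREREREiIiIiIhERERERERERERERERERERERERERERERERERESIiIiIiERERERERERERERERERERERERERERERERERERIiIiIiIhEREREREREREREREREREREREREREREREREREiIiIiIiERERERERERERERERERERERERERERERERERESIiIiIiIhERERERERERERERERERERERERERERERERERIiIiIiIiEREREREREREREREREREREREREREREREREREiIiIiIiIhERERERERERERERERERERERERERERERERESIiIiIiIiERERERERERERERERERERERERERERERERERIiIiIiIiIhEREREREREREREREREREREREREREREREREiIiIiIiIiERERERERERERERERERERERERERERERERESIiIiIiIiIhERERERERERERERERERERERERERERERERIiIiIiIiIiEREREREREREREREREREREREREREREREREiIiIiIiIiIRERERERERERERERERERERERERERERERESIiIiIiIiIiERERERERERERERERERERERERERERERERIiIiIiIiIiIREREREREREREREREREREREREREREREREiIiIiIiIiIiERERERERERERERERERERERERERERERESIiIiIiIiIiIRERERERERERERERERERERERERERERERIiIiIiIiIiIiEREREREREREREREREREREREREREREREiIiIiIiIiIiIRERERERERERERERERERERERERERERESIiIiIiIiIiIiERERERERERERERERERERERERERERERIiIiIiIiIiIiIREREREREREREREREREREREREREREREiIiIiIiIiIiIiERERERERERERERERERERERERERERESIiIiIiIiIiIiIhERERERERERERERERERERERERERERIiIiIiIiIiIiIiEREREREREREREREREREREREREREREiIiIiIiIiIiIiIhERERERERERERERERERERERERERESIiIiIiIiIiIiIiERERERERERERERERERERERERERERIiIiIiIiIiIiIiIhEREREREREREREREREREREREREREiIiIiIiIiIiIiIiIRERERERERERERERERERERERERESIiIiIiIiIiIiIiIhERERERERERERERERERERERERERIiIiIiIiIiIiIiIiIREREREREREREREREREREREREREiIiIiIiIiIiIiIiIhERERERERERERERERERERERERESIiIiIiIiIiIiIiIiERERERERERERERERERERERERERIiIiIiIiIiIiIiIiEREREREREREREREREREREREREREiIiIiIiIiIiIiIiERERERERERERERERERERERERERESIiIiIiIiIiIiIiERERERERERERERERERERERERERERIiIiIiIiIiIiIiIREREREREREREREREREREREREREREiIiIiIiIiIiIiIRERERERERERERERERERERERERERESIiIiIiIiIiIiIRERERERERERERERERERERERERERERIiIiIiIiIiIiIREREREREREREREREREREREREREREREiIiIiIiIiIiERERERERERERERERERERERERERERERESIiIiIiIiIiERERERERERERERERERERERERERERERERIiIiIiIiIiEREREREREREREREREREREREREREREREREiIiIiIiIiERERERERERERERERERERERERERERERERESIiIiIiIhERERERERERERERERERERERERERERERERERIiIiIiIhEREREREREREREREREREREREREREREREREREiIiIiMxERERERERERERERERERERERERERERERERERESIiIjMzMRERERERERERERERERERERERERERERERERERIiIjMzMzEREREREREREREREREREREREREREREREREREiIjMzMzMxERERERERERERERERERERERERERERERERESIjMzMzMzMxERERERERERERERERERERERERERERERERIjMzMzMzMzMREREREREREREREREREREREREREREREREzMzMzMzMzMzERERERERERERERERERERERERERERERETMzMzMzMzMzMxERERERERERERERERERERERERERERERMzMzMzMzMzMzMREREREREREREREREREREREREREREREzMzMzMzMzMzMzERERERERERERERERERERERERERERETMzMzMzMzMzMzMxERERERERERERERERERERERERERER"/>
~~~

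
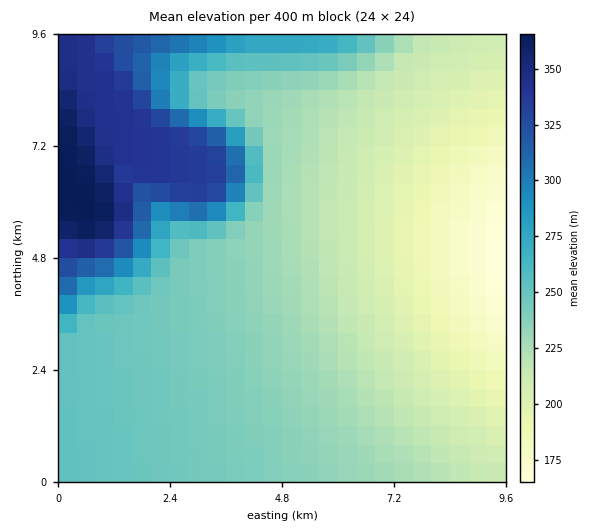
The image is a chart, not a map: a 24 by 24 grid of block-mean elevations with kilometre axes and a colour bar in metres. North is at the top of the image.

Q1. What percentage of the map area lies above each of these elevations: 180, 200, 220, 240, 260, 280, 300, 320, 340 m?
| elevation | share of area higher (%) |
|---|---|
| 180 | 96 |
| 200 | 85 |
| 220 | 66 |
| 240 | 42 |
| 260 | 21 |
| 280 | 18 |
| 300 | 15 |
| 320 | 12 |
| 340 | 7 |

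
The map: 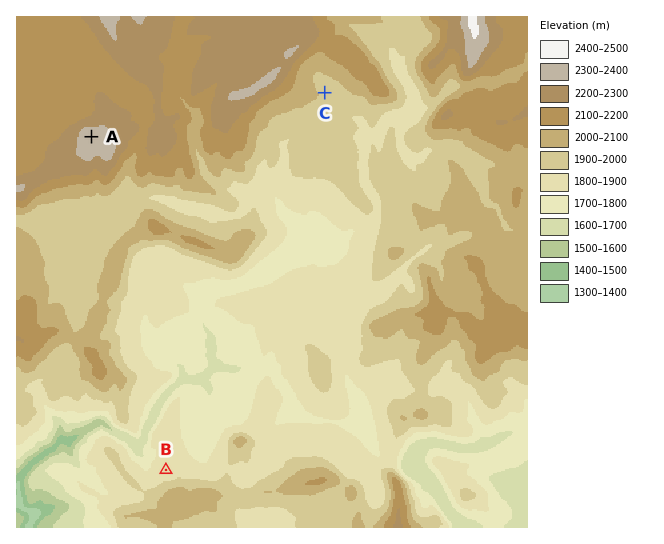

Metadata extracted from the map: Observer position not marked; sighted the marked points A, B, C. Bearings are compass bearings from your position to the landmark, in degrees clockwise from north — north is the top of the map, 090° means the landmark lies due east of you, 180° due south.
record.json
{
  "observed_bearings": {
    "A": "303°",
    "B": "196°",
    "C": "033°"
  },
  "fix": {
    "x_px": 235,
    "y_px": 230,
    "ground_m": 1990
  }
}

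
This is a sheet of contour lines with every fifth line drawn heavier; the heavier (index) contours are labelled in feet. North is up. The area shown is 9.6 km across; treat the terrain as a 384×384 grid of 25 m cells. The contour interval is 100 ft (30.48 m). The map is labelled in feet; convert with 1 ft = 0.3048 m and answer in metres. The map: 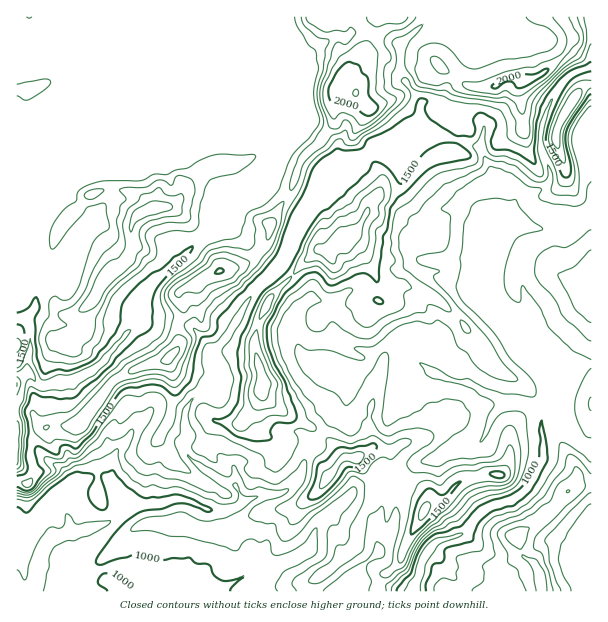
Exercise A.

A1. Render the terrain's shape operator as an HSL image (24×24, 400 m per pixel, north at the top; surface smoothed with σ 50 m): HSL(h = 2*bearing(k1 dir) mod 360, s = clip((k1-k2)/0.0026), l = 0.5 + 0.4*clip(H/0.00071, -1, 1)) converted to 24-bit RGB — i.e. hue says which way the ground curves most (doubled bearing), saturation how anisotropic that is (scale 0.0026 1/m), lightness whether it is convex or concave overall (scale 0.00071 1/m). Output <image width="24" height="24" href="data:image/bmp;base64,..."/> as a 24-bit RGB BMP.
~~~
<image width="24" height="24" href="data:image/bmp;base64,Qk32BgAAAAAAADYAAAAoAAAAGAAAABgAAAABABgAAAAAAMAGAAATCwAAEwsAAAAAAAAAAAAAMpKJp5uKe3GMd551m2xzgmxzfX91e29rjHhpW59xaG6Yfo636p/CPHtLTGeB85mRAy8wxtGxl1qmnHWghV1xs9mQVkS4eGGAoaBoWZybdHyNtXeji3BqgXJyhoJxgYBmboRtmYJjjHJJOmgsMVAr56u/QLKYpzOf/+NBG3Znn6/Fnk6ZsWZVkOGAZDRkdXh8mId5UYxleYVQOWhBzZLGmIy1jIuliJy0n5XBo3SkU3J9zbSaIFRWq39vwmdkLV5v/8zPBzEZBywJVV683eLu24ayRW1DYXZzUGcUTnNhel6IrMqYIVE4hY4rjZIuXTAcbHcfGKNSiW/P5aDi15Q2Ezsmynl7Q22IX8+/9dbxYaahCCsLFCkKuG2L6qrGM19P+cz/EYeHJUc2tKVXd0FtpJJwl1yAqePfuO08tSajfZs3DC4e99TcMUG3MYkldWWQRa+bmlTD9tXywJPsvPTeCSomwJaTxY3n/7IN+AhiJLBHQ3hlSFmzvZiwk9rAjxNklsNlOn9strJ9XX2iLZl79K732ND4V7GxWG80HjsYWn46iok67q6jIjJlR4RRxtRFigCfvpXc9NfeHF1kJ3thwJOTw5JSly+dkUyUlcedVaVilFo7RbaiRIpAvKpDUz+i1qjYtofAXY9rN2Bi2daoUTpvU7tbh0dHEuD/WoykynrU8qfCLWNwL1hD1plbN6jGTWuv1HSSoMRyotzbWVWRWk1lxa+INF5bfndkm4KJopSlY3SmfZZEijdCcFeKr4eOAF54ZGUIEUIQ+NPixSbCP0szvtR6InBZNE5eoEyf5/LZOkWQcFFsenGBpZtlrlVvY31te4lohGZQdDo6cq6eicDKUl9+cKZ1AT5l4Ku2j9F6AjEX6aPm5tL59efWMWZxTDdvVr2ZzvGxRSJFdWdlgnluSIFyzYR/cmqCgmmHjWaNnLqkX7izglBwkXCIeIBdJQC73ufVyZqwiHS7EEcsR2VA6cmotx+cJYVxkOR1wJM4TDdbno9he1FjrZpcQGoyXmhNZV9QrLF8h9KseVJ6fFl4h3JrmXlxHWdusb1U2nqojLBFWHeeNS5azpo5w81ZRWprDDU6/9vMFy050q7DbFmetJiWsoS4YIesVqKujuS3ajtWf2ZrbmSFiXGEpp+LcWCpYqlXK0VT+dLTLlUzEzlF5tf05K3TnFlUCzIg/61ytT3JRyoaQoYqd6RZhq6UgZS9dNWzXjdMf2+AlJCBe1Z9dYyGmK2hkXeDXpVeR1xsyreN78PiOH95DDUZwkGf79rx687zCkUt+Ua9XjKw3eKqTqtuWKp0bWI+jGJCaWGMdHh/knqDYm+ek6yumX99cXZ7wXltTW9vXodw2IdfU0G0ck1VG1ktk6VCbzVO99nMBSMu8NPi1LDLmsWcRHlTcEd5lbCYXXiHdXl+cYWGZ5yJgY5jpHd8fXeIU7C0wGy4OUdX3rSU3nnKZ7+zY7WmUW1sTHee9dvWDzBOK6FStXqr4ZOiQoOfUHtjh6dldl2HdHt7e3lwfWpfhHpcToBBb36CcpOJlDbGiIPhTsq+0o622H7JoG2eVGpnU3NSVG1D7qmlHktIS3BNy46F24DRlG6oa3tfY25OZ3lufV+BemE1vVtaPsKNfn9/doBzYntgandJaWhFXYFEl5o9y221qozEbLO0QWdp78q9H0xLS2lTWXtVw2BKvXejoGOTnYVvMIJqTDIwy+/F7gCEKF/Lf39/f39/f39/f39+fH97f31zen13UXJLhJNKp09WkmKaOJF/+dLlSxpuKXwabHNSY31yrnG33Yd+eBbAn4PHANK+6P/MGw84eX5yf39/f39/f39/f39/f39/f39/f39/f39/f39/f39/dH15ZBU96Sp09dPOImZARW5gjWRtpcCTHx5XmmxWA/+g/9rMCygolHauYoNrcYF2f39/gIB/gIB/gIB/f39/f39/f39/gH93enp+Vh/E26nJtODDx6TqXBeNX2YltjQroU7MNbxY0r5KADMw/7DxfohqoYKgfHiNfX1/gIB/gIB/f39/f39/f31+f3Z6kZCEc2eAG1Nf49DAwaaSVV8yjyK9u8LjdM7TXIK/mo7g99T3AIfhFFYBiYh5fIZ2fXN9f39/gIB/f39/f39/f39/e3qChImNhYKLgG6GK2Rkg8RjxpeWeziqSnqdsL+OfmF6dYN8bHtgVWhF2mGUOVnxjo14doB3d3qBfX5/f39/f39/f39/f39/fniBiYNybIF4dkB/0MKgLpNRooJJy2OWIq1yhY5Yh2dviIVvhmxwjGiDWLZoGFTX"/>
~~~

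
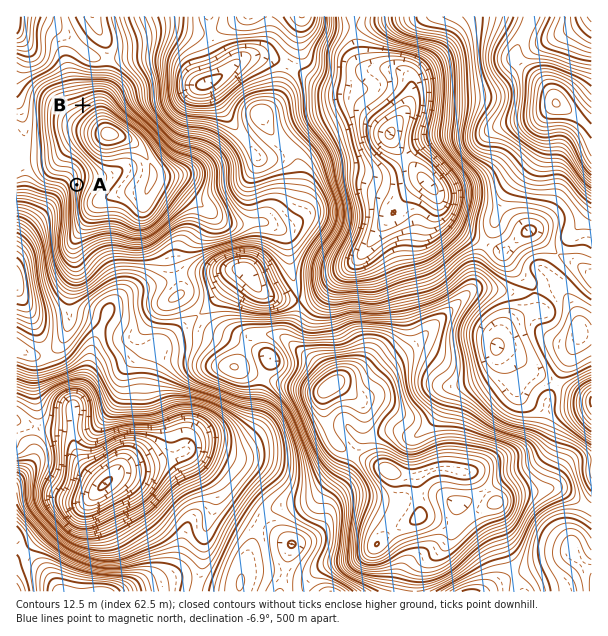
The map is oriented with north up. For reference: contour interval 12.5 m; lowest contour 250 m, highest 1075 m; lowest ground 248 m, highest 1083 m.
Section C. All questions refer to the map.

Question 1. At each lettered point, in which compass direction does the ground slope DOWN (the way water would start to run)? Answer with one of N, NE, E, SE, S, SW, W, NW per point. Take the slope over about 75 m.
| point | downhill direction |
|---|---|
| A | W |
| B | NW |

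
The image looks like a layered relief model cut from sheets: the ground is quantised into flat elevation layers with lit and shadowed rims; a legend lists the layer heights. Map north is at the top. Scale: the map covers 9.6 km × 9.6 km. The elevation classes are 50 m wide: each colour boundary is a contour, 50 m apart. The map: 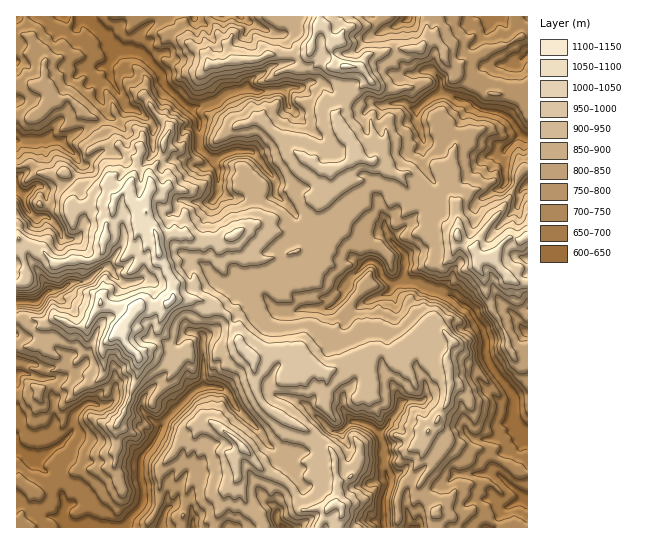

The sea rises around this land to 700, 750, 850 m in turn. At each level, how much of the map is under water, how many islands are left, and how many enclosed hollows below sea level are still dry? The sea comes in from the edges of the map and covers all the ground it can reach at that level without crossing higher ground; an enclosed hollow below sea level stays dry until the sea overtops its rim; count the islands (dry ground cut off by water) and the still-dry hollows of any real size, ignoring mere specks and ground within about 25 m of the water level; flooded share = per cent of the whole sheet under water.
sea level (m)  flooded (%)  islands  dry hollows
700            13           0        0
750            23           0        0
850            49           0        0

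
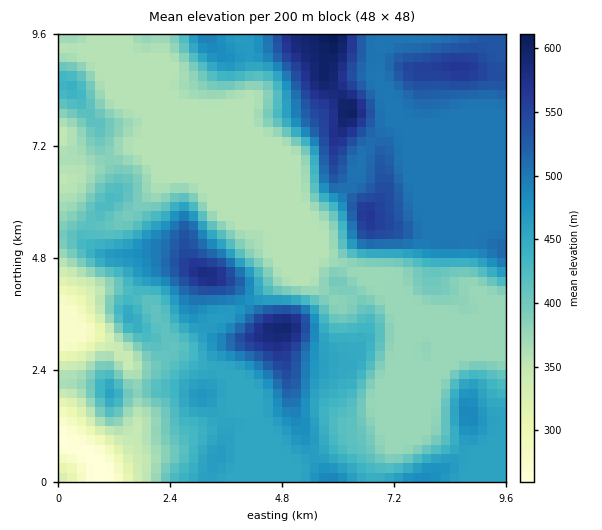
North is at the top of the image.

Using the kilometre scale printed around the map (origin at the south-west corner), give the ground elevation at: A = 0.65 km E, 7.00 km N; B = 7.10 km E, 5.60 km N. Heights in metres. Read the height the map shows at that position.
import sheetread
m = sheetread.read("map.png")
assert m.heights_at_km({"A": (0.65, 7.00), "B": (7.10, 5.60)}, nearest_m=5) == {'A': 375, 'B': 545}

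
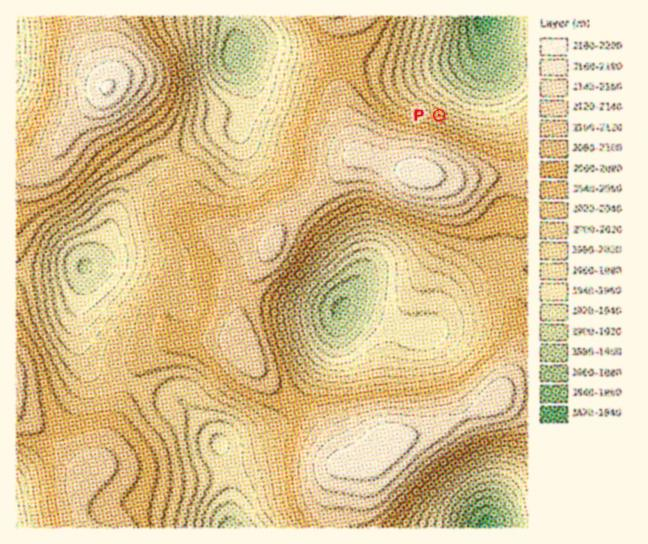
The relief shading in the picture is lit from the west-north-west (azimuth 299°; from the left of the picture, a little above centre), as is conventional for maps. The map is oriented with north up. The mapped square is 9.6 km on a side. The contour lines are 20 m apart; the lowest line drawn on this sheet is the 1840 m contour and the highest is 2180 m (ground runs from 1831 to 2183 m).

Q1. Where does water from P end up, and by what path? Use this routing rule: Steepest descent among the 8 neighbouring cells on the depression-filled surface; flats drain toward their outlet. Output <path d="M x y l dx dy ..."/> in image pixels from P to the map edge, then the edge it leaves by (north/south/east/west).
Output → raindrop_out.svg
<path d="M439 115l40-40 0-2 2-2 0-33 1-1 1-10 2-1 0-4 2-5"/>
exit: north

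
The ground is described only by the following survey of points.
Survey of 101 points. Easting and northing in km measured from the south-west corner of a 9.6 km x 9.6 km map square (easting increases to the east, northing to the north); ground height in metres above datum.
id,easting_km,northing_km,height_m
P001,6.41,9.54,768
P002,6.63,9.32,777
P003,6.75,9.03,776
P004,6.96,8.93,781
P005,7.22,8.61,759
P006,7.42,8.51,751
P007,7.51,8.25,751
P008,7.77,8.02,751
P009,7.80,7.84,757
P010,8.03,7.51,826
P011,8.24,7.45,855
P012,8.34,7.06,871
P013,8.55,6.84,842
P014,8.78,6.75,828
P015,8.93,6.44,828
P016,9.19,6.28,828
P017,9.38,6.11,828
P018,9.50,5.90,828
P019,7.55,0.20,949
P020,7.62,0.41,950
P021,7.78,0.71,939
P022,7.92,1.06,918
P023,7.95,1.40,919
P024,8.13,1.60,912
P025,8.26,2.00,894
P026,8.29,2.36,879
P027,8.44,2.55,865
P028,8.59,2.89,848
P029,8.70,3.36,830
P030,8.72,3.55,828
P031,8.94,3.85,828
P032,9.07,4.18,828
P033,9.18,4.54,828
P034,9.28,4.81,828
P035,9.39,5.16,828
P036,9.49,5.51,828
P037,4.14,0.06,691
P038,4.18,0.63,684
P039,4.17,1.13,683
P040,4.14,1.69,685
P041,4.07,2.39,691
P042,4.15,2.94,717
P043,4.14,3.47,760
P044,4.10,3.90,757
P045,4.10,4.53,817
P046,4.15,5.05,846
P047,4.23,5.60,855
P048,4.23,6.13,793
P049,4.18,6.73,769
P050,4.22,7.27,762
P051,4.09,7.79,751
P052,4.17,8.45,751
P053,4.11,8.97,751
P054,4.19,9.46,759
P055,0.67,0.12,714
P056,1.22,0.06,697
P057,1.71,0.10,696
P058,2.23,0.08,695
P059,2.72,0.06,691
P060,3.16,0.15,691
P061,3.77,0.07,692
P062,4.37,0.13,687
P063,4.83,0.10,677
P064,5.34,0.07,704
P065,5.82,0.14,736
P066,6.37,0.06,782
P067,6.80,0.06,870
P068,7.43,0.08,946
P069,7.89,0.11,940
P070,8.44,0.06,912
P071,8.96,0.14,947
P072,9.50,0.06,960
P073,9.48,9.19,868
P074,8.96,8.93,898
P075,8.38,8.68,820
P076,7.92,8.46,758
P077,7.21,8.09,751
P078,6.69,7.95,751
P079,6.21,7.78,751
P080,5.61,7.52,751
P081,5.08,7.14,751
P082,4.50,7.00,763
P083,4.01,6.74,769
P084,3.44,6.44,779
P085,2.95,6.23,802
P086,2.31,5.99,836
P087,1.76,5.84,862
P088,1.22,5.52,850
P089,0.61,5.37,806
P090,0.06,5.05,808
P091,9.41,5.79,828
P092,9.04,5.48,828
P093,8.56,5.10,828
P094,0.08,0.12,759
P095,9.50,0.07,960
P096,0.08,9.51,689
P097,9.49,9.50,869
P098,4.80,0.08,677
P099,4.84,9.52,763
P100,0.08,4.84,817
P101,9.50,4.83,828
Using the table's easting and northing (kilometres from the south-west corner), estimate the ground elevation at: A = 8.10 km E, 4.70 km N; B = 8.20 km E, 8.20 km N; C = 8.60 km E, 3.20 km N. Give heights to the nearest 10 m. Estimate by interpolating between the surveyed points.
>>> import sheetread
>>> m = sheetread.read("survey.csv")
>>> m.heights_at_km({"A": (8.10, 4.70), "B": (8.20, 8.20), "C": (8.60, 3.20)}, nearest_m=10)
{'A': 830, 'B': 790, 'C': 840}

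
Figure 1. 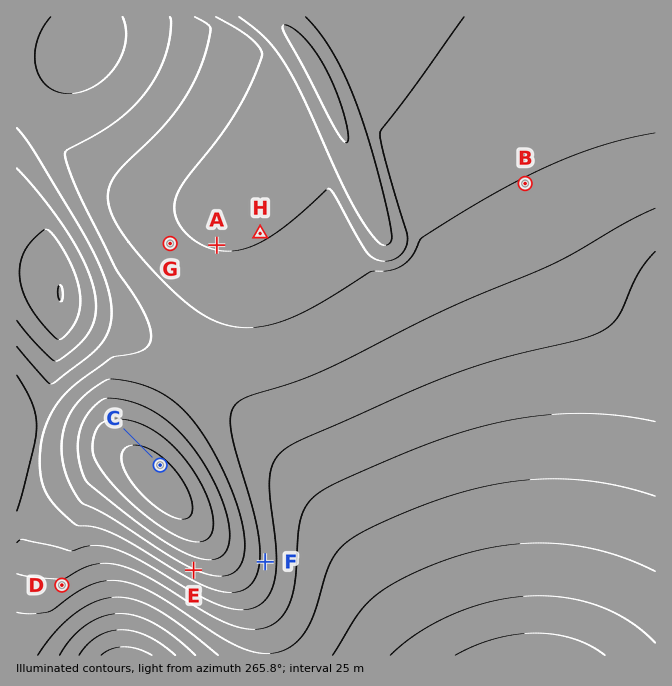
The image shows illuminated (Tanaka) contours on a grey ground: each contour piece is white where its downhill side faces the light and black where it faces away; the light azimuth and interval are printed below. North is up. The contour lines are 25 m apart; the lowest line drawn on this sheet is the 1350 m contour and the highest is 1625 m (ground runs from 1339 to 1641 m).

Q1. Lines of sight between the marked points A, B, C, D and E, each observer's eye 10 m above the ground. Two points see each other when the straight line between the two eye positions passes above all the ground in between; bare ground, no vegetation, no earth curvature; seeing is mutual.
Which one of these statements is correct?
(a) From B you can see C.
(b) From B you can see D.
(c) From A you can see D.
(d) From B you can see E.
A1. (a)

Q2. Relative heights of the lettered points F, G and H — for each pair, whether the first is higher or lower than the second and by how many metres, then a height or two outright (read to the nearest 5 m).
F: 60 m lower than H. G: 55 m higher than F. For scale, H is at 1575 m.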